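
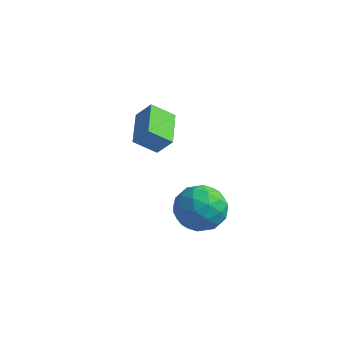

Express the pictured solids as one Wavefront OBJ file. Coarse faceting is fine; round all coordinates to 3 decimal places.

v -3.184 0.474 -2.4
v -4.049 -0.167 -1.585
v -4.056 2.141 -2.015
v -4.921 1.5 -1.2
v -2.479 0.64 -1.52
v -3.344 -0.001 -0.705
v -3.351 2.307 -1.135
v -4.216 1.666 -0.32
v 0.09 -2.649 -1.535
v 1.142 -2.108 -1.201
v 1.118 -4.152 -2.339
v 2.17 -3.611 -2.005
v 1.421 -4.078 -1.149
v 0.785 -3.149 -0.652
v 1.475 -3.111 -2.888
v 0.839 -2.182 -2.391
v 1.999 -2.393 -2.037
v 1.965 -2.991 -0.962
v 0.295 -3.269 -2.578
v 0.261 -3.867 -1.503
v 0.526 -2.247 -1.298
v 1.734 -4.013 -2.242
v 1.293 -4.288 -1.739
v 1.912 -3.97 -1.543
v 0.316 -2.859 -0.975
v 0.935 -2.54 -0.779
v 1.098 -3.698 -0.748
v 1.325 -3.72 -2.761
v 1.944 -3.401 -2.565
v 0.348 -2.29 -1.997
v 0.967 -1.972 -1.801
v 1.162 -2.562 -2.792
v 1.648 -2.096 -1.593
v 2.252 -2.979 -2.065
v 1.843 -2.686 -2.584
v 1.47 -2.14 -2.292
v 1.628 -2.447 -0.961
v 2.232 -3.331 -1.433
v 1.792 -3.605 -0.93
v 1.418 -3.059 -0.638
v 2.131 -2.615 -1.452
v 0.028 -2.929 -2.107
v 0.632 -3.813 -2.579
v 0.842 -3.201 -2.902
v 0.468 -2.655 -2.61
v 0.008 -3.281 -1.475
v 0.612 -4.164 -1.947
v 0.79 -4.12 -1.248
v 0.417 -3.574 -0.956
v 0.129 -3.645 -2.088
f 2 4 1
f 5 2 1
f 1 4 3
f 3 5 1
f 2 8 4
f 6 2 5
f 6 8 2
f 4 8 3
f 7 5 3
f 3 8 7
f 7 6 5
f 8 6 7
f 9 46 25
f 46 20 49
f 25 49 14
f 46 49 25
f 9 25 21
f 25 14 26
f 21 26 10
f 25 26 21
f 9 21 30
f 21 10 31
f 30 31 16
f 21 31 30
f 9 30 42
f 30 16 45
f 42 45 19
f 30 45 42
f 9 42 46
f 42 19 50
f 46 50 20
f 42 50 46
f 10 26 37
f 26 14 40
f 37 40 18
f 26 40 37
f 14 49 27
f 49 20 48
f 27 48 13
f 49 48 27
f 20 50 47
f 50 19 43
f 47 43 11
f 50 43 47
f 19 45 44
f 45 16 32
f 44 32 15
f 45 32 44
f 16 31 36
f 31 10 33
f 36 33 17
f 31 33 36
f 12 38 24
f 38 18 39
f 24 39 13
f 38 39 24
f 12 24 22
f 24 13 23
f 22 23 11
f 24 23 22
f 12 22 29
f 22 11 28
f 29 28 15
f 22 28 29
f 12 29 34
f 29 15 35
f 34 35 17
f 29 35 34
f 12 34 38
f 34 17 41
f 38 41 18
f 34 41 38
f 13 39 27
f 39 18 40
f 27 40 14
f 39 40 27
f 11 23 47
f 23 13 48
f 47 48 20
f 23 48 47
f 15 28 44
f 28 11 43
f 44 43 19
f 28 43 44
f 17 35 36
f 35 15 32
f 36 32 16
f 35 32 36
f 18 41 37
f 41 17 33
f 37 33 10
f 41 33 37



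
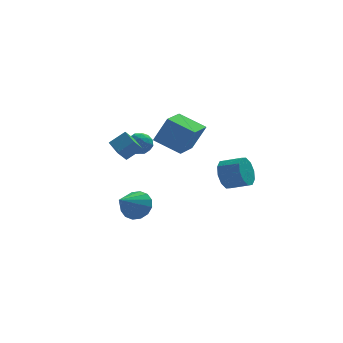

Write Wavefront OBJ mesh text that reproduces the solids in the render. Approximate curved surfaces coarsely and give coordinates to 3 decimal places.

v -2.128 -1.207 -1.812
v -1.264 -1.528 -1.267
v -3.292 -2.433 -0.688
v -1.455 -1.09 -0.988
v -1.827 -0.683 -0.929
v -2.279 -0.417 -1.107
v -2.69 -0.362 -1.474
v -2.951 -0.534 -1.931
v -2.991 -0.886 -2.357
v -2.8 -1.325 -2.636
v -2.429 -1.732 -2.695
v -1.977 -1.998 -2.517
v -1.565 -2.053 -2.15
v -1.305 -1.881 -1.693
v -3.261 -1.764 2.786
v -2.291 -1.679 3.555
v -3.597 -0.487 3.07
v -2.628 -0.403 3.839
v -2.712 -1.457 2.061
v -1.743 -1.373 2.83
v -3.049 -0.181 2.345
v -2.079 -0.096 3.114
v 1.018 2.236 0.651
v 1.859 2.08 2.425
v -0.486 3.262 1.454
v 0.354 3.106 3.228
v 2.006 3.934 0.332
v 2.846 3.778 2.106
v 0.501 4.96 1.135
v 1.342 4.804 2.909
v -1.743 1.453 2.779
v -1.085 1.406 2.24
v -2.175 0.214 2.36
v -1.517 0.167 1.821
v -1.382 0.128 2.661
v -1.115 0.894 2.92
v -2.145 0.726 1.68
v -1.878 1.492 1.939
v -1.334 0.957 1.561
v -0.863 0.588 2.167
v -2.397 1.032 2.433
v -1.926 0.663 3.039
v -1.376 1.539 2.546
v -1.884 0.081 2.054
v -1.805 0.059 2.547
v -1.418 0.031 2.23
v -1.394 1.238 2.946
v -1.007 1.21 2.629
v -1.182 0.459 2.876
v -2.253 0.41 1.971
v -1.866 0.382 1.654
v -1.842 1.589 2.37
v -1.455 1.561 2.053
v -2.078 1.161 1.724
v -1.136 1.247 1.83
v -1.39 0.518 1.584
v -1.758 0.847 1.501
v -1.601 1.297 1.653
v -0.859 1.03 2.186
v -1.113 0.301 1.94
v -1.033 0.279 2.434
v -0.876 0.729 2.586
v -1.005 0.766 1.787
v -2.147 1.319 2.66
v -2.401 0.59 2.414
v -2.384 0.891 2.014
v -2.227 1.341 2.166
v -1.87 1.102 3.016
v -2.124 0.373 2.77
v -1.659 0.323 2.947
v -1.502 0.773 3.099
v -2.255 0.854 2.813
v 2.696 -3.309 1.308
v 3.224 -2.967 0.468
v 4.352 -3.568 0.931
v 3.824 -3.911 1.772
v 3.272 -2.516 0.933
v 4.401 -3.118 1.396
v 3.101 -2.369 1.541
v 4.23 -2.97 2.004
v 2.775 -2.581 2.06
v 3.903 -3.182 2.524
v 2.418 -3.071 2.292
v 3.547 -3.672 2.756
v 2.168 -3.652 2.149
v 3.296 -4.253 2.612
v 2.119 -4.102 1.684
v 3.248 -4.704 2.147
v 2.29 -4.25 1.076
v 3.419 -4.851 1.539
v 2.617 -4.038 0.556
v 3.745 -4.639 1.02
v 2.973 -3.548 0.324
v 4.102 -4.149 0.788
f 2 1 4
f 2 4 3
f 4 1 5
f 4 5 3
f 5 1 6
f 5 6 3
f 6 1 7
f 6 7 3
f 7 1 8
f 7 8 3
f 8 1 9
f 8 9 3
f 9 1 10
f 9 10 3
f 10 1 11
f 10 11 3
f 11 1 12
f 11 12 3
f 12 1 13
f 12 13 3
f 13 1 14
f 13 14 3
f 14 1 2
f 14 2 3
f 16 18 15
f 19 16 15
f 15 18 17
f 17 19 15
f 16 22 18
f 20 16 19
f 20 22 16
f 18 22 17
f 21 19 17
f 17 22 21
f 21 20 19
f 22 20 21
f 24 26 23
f 27 24 23
f 23 26 25
f 25 27 23
f 24 30 26
f 28 24 27
f 28 30 24
f 26 30 25
f 29 27 25
f 25 30 29
f 29 28 27
f 30 28 29
f 31 68 47
f 68 42 71
f 47 71 36
f 68 71 47
f 31 47 43
f 47 36 48
f 43 48 32
f 47 48 43
f 31 43 52
f 43 32 53
f 52 53 38
f 43 53 52
f 31 52 64
f 52 38 67
f 64 67 41
f 52 67 64
f 31 64 68
f 64 41 72
f 68 72 42
f 64 72 68
f 32 48 59
f 48 36 62
f 59 62 40
f 48 62 59
f 36 71 49
f 71 42 70
f 49 70 35
f 71 70 49
f 42 72 69
f 72 41 65
f 69 65 33
f 72 65 69
f 41 67 66
f 67 38 54
f 66 54 37
f 67 54 66
f 38 53 58
f 53 32 55
f 58 55 39
f 53 55 58
f 34 60 46
f 60 40 61
f 46 61 35
f 60 61 46
f 34 46 44
f 46 35 45
f 44 45 33
f 46 45 44
f 34 44 51
f 44 33 50
f 51 50 37
f 44 50 51
f 34 51 56
f 51 37 57
f 56 57 39
f 51 57 56
f 34 56 60
f 56 39 63
f 60 63 40
f 56 63 60
f 35 61 49
f 61 40 62
f 49 62 36
f 61 62 49
f 33 45 69
f 45 35 70
f 69 70 42
f 45 70 69
f 37 50 66
f 50 33 65
f 66 65 41
f 50 65 66
f 39 57 58
f 57 37 54
f 58 54 38
f 57 54 58
f 40 63 59
f 63 39 55
f 59 55 32
f 63 55 59
f 74 73 77
f 74 77 75
f 75 77 78
f 75 78 76
f 77 73 79
f 77 79 78
f 78 79 80
f 78 80 76
f 79 73 81
f 79 81 80
f 80 81 82
f 80 82 76
f 81 73 83
f 81 83 82
f 82 83 84
f 82 84 76
f 83 73 85
f 83 85 84
f 84 85 86
f 84 86 76
f 85 73 87
f 85 87 86
f 86 87 88
f 86 88 76
f 87 73 89
f 87 89 88
f 88 89 90
f 88 90 76
f 89 73 91
f 89 91 90
f 90 91 92
f 90 92 76
f 91 73 93
f 91 93 92
f 92 93 94
f 92 94 76
f 93 73 74
f 93 74 94
f 94 74 75
f 94 75 76



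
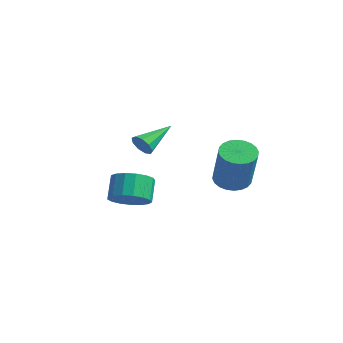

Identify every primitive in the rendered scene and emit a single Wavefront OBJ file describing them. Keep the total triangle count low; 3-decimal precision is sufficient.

v 1.66 -2.041 1.453
v 1.927 -1.797 1.012
v 1.48 -0.519 2.187
v 1.543 -1.81 0.945
v 1.214 -1.932 1.116
v 1.094 -2.104 1.444
v 1.239 -2.247 1.776
v 1.581 -2.294 1.957
v 1.96 -2.223 1.902
v 2.199 -2.066 1.637
v 2.186 -1.898 1.285
v 3.648 -3.904 -0.526
v 4.43 -3.783 -0.164
v 3.933 -3.314 0.749
v 3.152 -3.436 0.386
v 4.364 -3.433 -0.379
v 3.868 -2.964 0.534
v 4.135 -3.191 -0.628
v 3.639 -2.722 0.284
v 3.794 -3.112 -0.854
v 3.298 -2.643 0.059
v 3.42 -3.215 -1.005
v 2.923 -2.746 -0.092
v 3.098 -3.476 -1.046
v 2.601 -3.007 -0.133
v 2.902 -3.835 -0.968
v 2.406 -3.366 -0.055
v 2.877 -4.21 -0.789
v 2.381 -3.741 0.124
v 3.029 -4.515 -0.55
v 2.532 -4.046 0.363
v 3.322 -4.68 -0.305
v 2.826 -4.211 0.608
v 3.691 -4.668 -0.111
v 3.194 -4.199 0.802
v 4.049 -4.48 -0.012
v 3.553 -4.012 0.9
v 4.316 -4.161 -0.031
v 3.82 -3.692 0.881
v 3.401 1.125 -0.486
v 4.095 1.087 -0.884
v 5.132 0.637 0.969
v 4.439 0.675 1.366
v 4.086 1.389 -0.805
v 5.123 0.939 1.047
v 3.973 1.651 -0.678
v 5.01 1.2 1.174
v 3.773 1.833 -0.522
v 4.81 1.382 1.33
v 3.516 1.907 -0.36
v 4.554 1.456 1.492
v 3.242 1.862 -0.218
v 4.28 1.412 1.634
v 2.993 1.705 -0.116
v 4.03 1.254 1.736
v 2.805 1.46 -0.071
v 3.842 1.009 1.781
v 2.708 1.163 -0.089
v 3.745 0.713 1.764
v 2.717 0.861 -0.167
v 3.754 0.411 1.685
v 2.83 0.6 -0.294
v 3.867 0.149 1.558
v 3.03 0.418 -0.45
v 4.067 -0.033 1.402
v 3.286 0.344 -0.612
v 4.324 -0.107 1.24
v 3.56 0.388 -0.754
v 4.598 -0.062 1.098
v 3.81 0.546 -0.856
v 4.847 0.095 0.996
v 3.998 0.791 -0.901
v 5.035 0.34 0.951
f 2 1 4
f 2 4 3
f 4 1 5
f 4 5 3
f 5 1 6
f 5 6 3
f 6 1 7
f 6 7 3
f 7 1 8
f 7 8 3
f 8 1 9
f 8 9 3
f 9 1 10
f 9 10 3
f 10 1 11
f 10 11 3
f 11 1 2
f 11 2 3
f 13 12 16
f 13 16 14
f 14 16 17
f 14 17 15
f 16 12 18
f 16 18 17
f 17 18 19
f 17 19 15
f 18 12 20
f 18 20 19
f 19 20 21
f 19 21 15
f 20 12 22
f 20 22 21
f 21 22 23
f 21 23 15
f 22 12 24
f 22 24 23
f 23 24 25
f 23 25 15
f 24 12 26
f 24 26 25
f 25 26 27
f 25 27 15
f 26 12 28
f 26 28 27
f 27 28 29
f 27 29 15
f 28 12 30
f 28 30 29
f 29 30 31
f 29 31 15
f 30 12 32
f 30 32 31
f 31 32 33
f 31 33 15
f 32 12 34
f 32 34 33
f 33 34 35
f 33 35 15
f 34 12 36
f 34 36 35
f 35 36 37
f 35 37 15
f 36 12 38
f 36 38 37
f 37 38 39
f 37 39 15
f 38 12 13
f 38 13 39
f 39 13 14
f 39 14 15
f 41 40 44
f 41 44 42
f 42 44 45
f 42 45 43
f 44 40 46
f 44 46 45
f 45 46 47
f 45 47 43
f 46 40 48
f 46 48 47
f 47 48 49
f 47 49 43
f 48 40 50
f 48 50 49
f 49 50 51
f 49 51 43
f 50 40 52
f 50 52 51
f 51 52 53
f 51 53 43
f 52 40 54
f 52 54 53
f 53 54 55
f 53 55 43
f 54 40 56
f 54 56 55
f 55 56 57
f 55 57 43
f 56 40 58
f 56 58 57
f 57 58 59
f 57 59 43
f 58 40 60
f 58 60 59
f 59 60 61
f 59 61 43
f 60 40 62
f 60 62 61
f 61 62 63
f 61 63 43
f 62 40 64
f 62 64 63
f 63 64 65
f 63 65 43
f 64 40 66
f 64 66 65
f 65 66 67
f 65 67 43
f 66 40 68
f 66 68 67
f 67 68 69
f 67 69 43
f 68 40 70
f 68 70 69
f 69 70 71
f 69 71 43
f 70 40 72
f 70 72 71
f 71 72 73
f 71 73 43
f 72 40 41
f 72 41 73
f 73 41 42
f 73 42 43



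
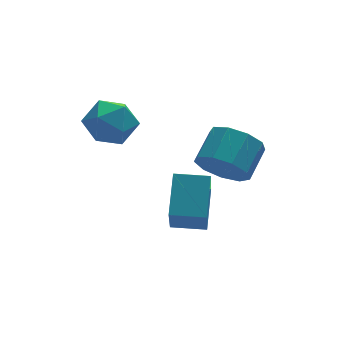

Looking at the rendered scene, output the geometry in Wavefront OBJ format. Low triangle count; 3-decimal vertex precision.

v 0.978 -1.418 -3.223
v 1.576 -0.147 -2.198
v 1.432 -0.22 -4.975
v 2.031 1.052 -3.949
v 2.149 -1.932 -3.271
v 2.748 -0.66 -2.245
v 2.604 -0.733 -5.022
v 3.202 0.538 -3.997
v 3.009 -1.01 -1.671
v 3.816 -1.543 -2.027
v 4.697 -0.664 -1.344
v 3.891 -0.13 -0.989
v 3.651 -1.027 -2.477
v 4.532 -0.148 -1.794
v 3.185 -0.503 -2.551
v 4.067 0.376 -1.868
v 2.637 -0.216 -2.213
v 3.519 0.663 -1.53
v 2.264 -0.301 -1.622
v 3.145 0.579 -0.939
v 2.239 -0.717 -1.054
v 3.12 0.162 -0.371
v 2.574 -1.27 -0.775
v 3.456 -0.391 -0.092
v 3.113 -1.701 -0.915
v 3.995 -0.822 -0.233
v 3.604 -1.809 -1.41
v 4.485 -0.93 -0.727
v -0.233 2.537 -0.501
v 0.49 1.989 -1.032
v -0.67 1.131 0.352
v 0.053 0.583 -0.179
v 0.352 1.308 0.521
v 0.623 2.177 -0.006
v -0.803 0.943 -0.674
v -0.532 1.812 -1.201
v 0.138 1.004 -1.139
v 0.852 1.23 -0.401
v -1.032 1.89 -0.279
v -0.318 2.116 0.459
f 2 4 1
f 5 2 1
f 1 4 3
f 3 5 1
f 2 8 4
f 6 2 5
f 6 8 2
f 4 8 3
f 7 5 3
f 3 8 7
f 7 6 5
f 8 6 7
f 10 9 13
f 10 13 11
f 11 13 14
f 11 14 12
f 13 9 15
f 13 15 14
f 14 15 16
f 14 16 12
f 15 9 17
f 15 17 16
f 16 17 18
f 16 18 12
f 17 9 19
f 17 19 18
f 18 19 20
f 18 20 12
f 19 9 21
f 19 21 20
f 20 21 22
f 20 22 12
f 21 9 23
f 21 23 22
f 22 23 24
f 22 24 12
f 23 9 25
f 23 25 24
f 24 25 26
f 24 26 12
f 25 9 27
f 25 27 26
f 26 27 28
f 26 28 12
f 27 9 10
f 27 10 28
f 28 10 11
f 28 11 12
f 29 40 34
f 29 34 30
f 29 30 36
f 29 36 39
f 29 39 40
f 30 34 38
f 34 40 33
f 40 39 31
f 39 36 35
f 36 30 37
f 32 38 33
f 32 33 31
f 32 31 35
f 32 35 37
f 32 37 38
f 33 38 34
f 31 33 40
f 35 31 39
f 37 35 36
f 38 37 30



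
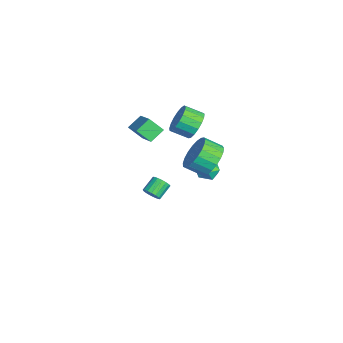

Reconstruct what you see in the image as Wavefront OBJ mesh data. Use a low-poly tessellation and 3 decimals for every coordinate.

v -3.005 -2.378 -3.986
v -2.773 -2.589 -3.51
v -3.423 -2.013 -2.938
v -3.655 -1.802 -3.414
v -2.623 -2.368 -3.563
v -3.273 -1.791 -2.991
v -2.561 -2.148 -3.713
v -3.21 -1.572 -3.141
v -2.6 -1.982 -3.926
v -3.25 -1.405 -3.353
v -2.732 -1.906 -4.152
v -3.382 -1.33 -3.58
v -2.927 -1.939 -4.34
v -3.576 -1.362 -3.768
v -3.14 -2.072 -4.448
v -3.789 -1.495 -3.875
v -3.322 -2.275 -4.449
v -3.971 -1.699 -3.877
v -3.431 -2.502 -4.344
v -4.08 -1.926 -3.772
v -3.443 -2.701 -4.158
v -4.092 -2.124 -3.586
v -3.355 -2.825 -3.932
v -4.004 -2.249 -3.36
v -3.186 -2.848 -3.718
v -3.836 -2.271 -3.146
v -2.976 -2.763 -3.566
v -3.626 -2.186 -2.994
v -4.621 0.767 -2.988
v -4.092 1.317 -3.138
v -3.788 0.163 -2.262
v -3.259 0.713 -2.412
v -3.882 0.88 -1.976
v -4.396 1.253 -2.424
v -3.484 0.227 -2.976
v -3.998 0.6 -3.424
v -3.389 0.983 -3.13
v -3.635 1.387 -2.512
v -4.245 0.093 -2.888
v -4.491 0.497 -2.27
v -1.494 -0.014 2.787
v -0.901 0.246 3.426
v -1.033 -0.746 3.952
v -1.626 -1.006 3.313
v -1.285 0.379 3.581
v -1.418 -0.612 4.107
v -1.718 0.422 3.553
v -1.85 -0.569 4.079
v -2.099 0.365 3.35
v -2.232 -0.626 3.876
v -2.342 0.222 3.018
v -2.474 -0.77 3.544
v -2.39 0.024 2.633
v -2.522 -0.968 3.159
v -2.233 -0.183 2.284
v -2.365 -1.174 2.809
v -1.907 -0.351 2.049
v -2.039 -1.342 2.575
v -1.486 -0.442 1.984
v -1.618 -1.433 2.51
v -1.067 -0.435 2.102
v -1.199 -1.426 2.628
v -0.745 -0.331 2.378
v -0.878 -1.323 2.904
v -0.596 -0.155 2.747
v -0.728 -1.147 3.273
v -0.652 0.053 3.126
v -0.784 -0.939 3.651
v 2.487 0.631 2.952
v 3.541 0.549 3.022
v 3.428 -0.393 3.618
v 2.373 -0.311 3.548
v 3.444 0.787 3.38
v 3.331 -0.155 3.976
v 3.181 0.998 3.664
v 3.068 0.056 4.26
v 2.798 1.145 3.825
v 2.685 0.203 4.421
v 2.361 1.204 3.835
v 2.248 0.262 4.431
v 1.946 1.164 3.693
v 1.833 0.222 4.288
v 1.625 1.031 3.422
v 1.512 0.089 4.017
v 1.452 0.83 3.07
v 1.339 -0.112 3.665
v 1.458 0.594 2.698
v 1.345 -0.348 3.293
v 1.642 0.364 2.37
v 1.529 -0.578 2.965
v 1.972 0.181 2.142
v 1.859 -0.761 2.738
v 2.391 0.075 2.055
v 2.278 -0.867 2.65
v 2.827 0.066 2.123
v 2.714 -0.876 2.718
v 3.203 0.154 2.334
v 3.09 -0.788 2.929
v 3.456 0.325 2.652
v 3.343 -0.617 3.247
v -4.439 -2.822 -0.324
v -4.664 -3.598 0.422
v -4.941 -2.12 0.255
v -5.166 -2.896 1.001
v -2.694 -2.384 0.659
v -2.919 -3.16 1.405
v -3.196 -1.682 1.238
v -3.421 -2.458 1.984
f 2 1 5
f 2 5 3
f 3 5 6
f 3 6 4
f 5 1 7
f 5 7 6
f 6 7 8
f 6 8 4
f 7 1 9
f 7 9 8
f 8 9 10
f 8 10 4
f 9 1 11
f 9 11 10
f 10 11 12
f 10 12 4
f 11 1 13
f 11 13 12
f 12 13 14
f 12 14 4
f 13 1 15
f 13 15 14
f 14 15 16
f 14 16 4
f 15 1 17
f 15 17 16
f 16 17 18
f 16 18 4
f 17 1 19
f 17 19 18
f 18 19 20
f 18 20 4
f 19 1 21
f 19 21 20
f 20 21 22
f 20 22 4
f 21 1 23
f 21 23 22
f 22 23 24
f 22 24 4
f 23 1 25
f 23 25 24
f 24 25 26
f 24 26 4
f 25 1 27
f 25 27 26
f 26 27 28
f 26 28 4
f 27 1 2
f 27 2 28
f 28 2 3
f 28 3 4
f 29 40 34
f 29 34 30
f 29 30 36
f 29 36 39
f 29 39 40
f 30 34 38
f 34 40 33
f 40 39 31
f 39 36 35
f 36 30 37
f 32 38 33
f 32 33 31
f 32 31 35
f 32 35 37
f 32 37 38
f 33 38 34
f 31 33 40
f 35 31 39
f 37 35 36
f 38 37 30
f 42 41 45
f 42 45 43
f 43 45 46
f 43 46 44
f 45 41 47
f 45 47 46
f 46 47 48
f 46 48 44
f 47 41 49
f 47 49 48
f 48 49 50
f 48 50 44
f 49 41 51
f 49 51 50
f 50 51 52
f 50 52 44
f 51 41 53
f 51 53 52
f 52 53 54
f 52 54 44
f 53 41 55
f 53 55 54
f 54 55 56
f 54 56 44
f 55 41 57
f 55 57 56
f 56 57 58
f 56 58 44
f 57 41 59
f 57 59 58
f 58 59 60
f 58 60 44
f 59 41 61
f 59 61 60
f 60 61 62
f 60 62 44
f 61 41 63
f 61 63 62
f 62 63 64
f 62 64 44
f 63 41 65
f 63 65 64
f 64 65 66
f 64 66 44
f 65 41 67
f 65 67 66
f 66 67 68
f 66 68 44
f 67 41 42
f 67 42 68
f 68 42 43
f 68 43 44
f 70 69 73
f 70 73 71
f 71 73 74
f 71 74 72
f 73 69 75
f 73 75 74
f 74 75 76
f 74 76 72
f 75 69 77
f 75 77 76
f 76 77 78
f 76 78 72
f 77 69 79
f 77 79 78
f 78 79 80
f 78 80 72
f 79 69 81
f 79 81 80
f 80 81 82
f 80 82 72
f 81 69 83
f 81 83 82
f 82 83 84
f 82 84 72
f 83 69 85
f 83 85 84
f 84 85 86
f 84 86 72
f 85 69 87
f 85 87 86
f 86 87 88
f 86 88 72
f 87 69 89
f 87 89 88
f 88 89 90
f 88 90 72
f 89 69 91
f 89 91 90
f 90 91 92
f 90 92 72
f 91 69 93
f 91 93 92
f 92 93 94
f 92 94 72
f 93 69 95
f 93 95 94
f 94 95 96
f 94 96 72
f 95 69 97
f 95 97 96
f 96 97 98
f 96 98 72
f 97 69 99
f 97 99 98
f 98 99 100
f 98 100 72
f 99 69 70
f 99 70 100
f 100 70 71
f 100 71 72
f 102 104 101
f 105 102 101
f 101 104 103
f 103 105 101
f 102 108 104
f 106 102 105
f 106 108 102
f 104 108 103
f 107 105 103
f 103 108 107
f 107 106 105
f 108 106 107



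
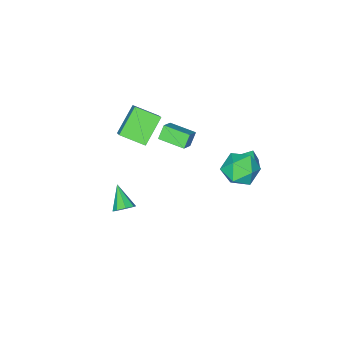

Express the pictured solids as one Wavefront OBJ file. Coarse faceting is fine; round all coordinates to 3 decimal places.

v -2.267 2.7 0.794
v -2.105 2.43 1.54
v -3.126 3.383 1.228
v -2.964 3.113 1.975
v -1.696 3.347 0.905
v -1.534 3.077 1.652
v -2.555 4.03 1.34
v -2.393 3.76 2.086
v 3.333 -0.648 -1.611
v 3.901 -0.626 -1.258
v 2.767 -1.792 -0.629
v 3.547 -0.299 -1.081
v 3.068 -0.177 -1.216
v 2.743 -0.331 -1.582
v 2.764 -0.671 -1.965
v 3.118 -0.998 -2.141
v 3.598 -1.12 -2.007
v 3.922 -0.966 -1.641
v -0.309 -2.874 0.082
v -1.853 -3.18 1.395
v 0.242 -2.101 0.91
v -1.301 -2.407 2.224
v 0.501 -4.153 0.736
v -1.042 -4.459 2.05
v 1.053 -3.38 1.565
v -0.491 -3.686 2.878
v -2.177 3.446 2.284
v -1.736 4.034 3.204
v -0.544 3.706 1.336
v -0.103 4.294 2.256
v -0.297 3.135 2.336
v -1.307 2.975 2.922
v -0.973 4.765 1.618
v -1.983 4.605 2.204
v -0.993 4.85 2.793
v -0.575 3.842 3.237
v -1.705 3.898 1.303
v -1.287 2.89 1.747
v -3.143 -3.552 -0.556
v -2.268 -3.188 0.131
v -3.67 -1.986 -0.715
v -2.795 -1.622 -0.028
v -2.565 -3.438 -1.352
v -1.69 -3.074 -0.665
v -3.092 -1.872 -1.511
v -2.217 -1.508 -0.824
f 2 4 1
f 5 2 1
f 1 4 3
f 3 5 1
f 2 8 4
f 6 2 5
f 6 8 2
f 4 8 3
f 7 5 3
f 3 8 7
f 7 6 5
f 8 6 7
f 10 9 12
f 10 12 11
f 12 9 13
f 12 13 11
f 13 9 14
f 13 14 11
f 14 9 15
f 14 15 11
f 15 9 16
f 15 16 11
f 16 9 17
f 16 17 11
f 17 9 18
f 17 18 11
f 18 9 10
f 18 10 11
f 20 22 19
f 23 20 19
f 19 22 21
f 21 23 19
f 20 26 22
f 24 20 23
f 24 26 20
f 22 26 21
f 25 23 21
f 21 26 25
f 25 24 23
f 26 24 25
f 27 38 32
f 27 32 28
f 27 28 34
f 27 34 37
f 27 37 38
f 28 32 36
f 32 38 31
f 38 37 29
f 37 34 33
f 34 28 35
f 30 36 31
f 30 31 29
f 30 29 33
f 30 33 35
f 30 35 36
f 31 36 32
f 29 31 38
f 33 29 37
f 35 33 34
f 36 35 28
f 40 42 39
f 43 40 39
f 39 42 41
f 41 43 39
f 40 46 42
f 44 40 43
f 44 46 40
f 42 46 41
f 45 43 41
f 41 46 45
f 45 44 43
f 46 44 45



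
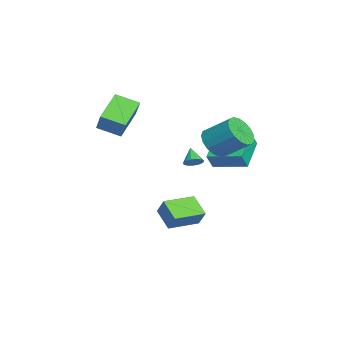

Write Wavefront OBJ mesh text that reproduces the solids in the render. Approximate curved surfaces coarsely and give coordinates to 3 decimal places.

v -3.045 2.714 1.194
v -2.609 2.359 2.14
v -2.237 4.622 1.54
v -1.802 4.267 2.485
v -1.218 2.133 0.135
v -0.783 1.778 1.08
v -0.411 4.041 0.48
v 0.025 3.686 1.426
v -1.181 -0.339 -4.674
v -2.305 -0.978 -3.801
v -2.199 1.382 -4.726
v -3.323 0.743 -3.853
v -0.597 0.037 -3.647
v -1.721 -0.602 -2.774
v -1.615 1.758 -3.699
v -2.739 1.119 -2.826
v 0.525 2.174 2.622
v 1.279 2.429 1.907
v 1.89 3.861 3.064
v 1.135 3.606 3.778
v 0.877 2.713 1.767
v 1.488 4.146 2.924
v 0.394 2.874 1.823
v 1.005 4.307 2.98
v -0.059 2.874 2.062
v 0.552 4.307 3.219
v -0.378 2.714 2.429
v 0.232 4.147 3.586
v -0.491 2.43 2.84
v 0.12 3.863 3.997
v -0.371 2.087 3.201
v 0.24 3.52 4.358
v -0.045 1.764 3.429
v 0.565 3.197 4.586
v 0.411 1.535 3.473
v 1.021 2.968 4.629
v 0.893 1.452 3.321
v 1.503 2.885 4.478
v 1.29 1.534 3.009
v 1.901 2.967 4.166
v 1.513 1.763 2.608
v 2.123 3.196 3.765
v 1.509 2.086 2.211
v 2.119 3.519 3.368
v -5.389 -3.636 3.328
v -4.338 -3.35 4.58
v -5.103 -2.222 2.764
v -4.051 -1.935 4.015
v -3.789 -4.425 2.165
v -2.737 -4.138 3.416
v -3.502 -3.01 1.6
v -2.451 -2.724 2.852
v -1.993 1.078 0.163
v -1.603 1.256 0.583
v -2.787 0.902 0.977
v -1.768 1.534 0.482
v -2.004 1.666 0.279
v -2.237 1.612 0.04
v -2.392 1.388 -0.16
v -2.421 1.065 -0.257
v -2.314 0.747 -0.221
v -2.104 0.533 -0.063
v -1.86 0.492 0.167
v -1.658 0.638 0.396
v -1.562 0.922 0.551
f 2 4 1
f 5 2 1
f 1 4 3
f 3 5 1
f 2 8 4
f 6 2 5
f 6 8 2
f 4 8 3
f 7 5 3
f 3 8 7
f 7 6 5
f 8 6 7
f 10 12 9
f 13 10 9
f 9 12 11
f 11 13 9
f 10 16 12
f 14 10 13
f 14 16 10
f 12 16 11
f 15 13 11
f 11 16 15
f 15 14 13
f 16 14 15
f 18 17 21
f 18 21 19
f 19 21 22
f 19 22 20
f 21 17 23
f 21 23 22
f 22 23 24
f 22 24 20
f 23 17 25
f 23 25 24
f 24 25 26
f 24 26 20
f 25 17 27
f 25 27 26
f 26 27 28
f 26 28 20
f 27 17 29
f 27 29 28
f 28 29 30
f 28 30 20
f 29 17 31
f 29 31 30
f 30 31 32
f 30 32 20
f 31 17 33
f 31 33 32
f 32 33 34
f 32 34 20
f 33 17 35
f 33 35 34
f 34 35 36
f 34 36 20
f 35 17 37
f 35 37 36
f 36 37 38
f 36 38 20
f 37 17 39
f 37 39 38
f 38 39 40
f 38 40 20
f 39 17 41
f 39 41 40
f 40 41 42
f 40 42 20
f 41 17 43
f 41 43 42
f 42 43 44
f 42 44 20
f 43 17 18
f 43 18 44
f 44 18 19
f 44 19 20
f 46 48 45
f 49 46 45
f 45 48 47
f 47 49 45
f 46 52 48
f 50 46 49
f 50 52 46
f 48 52 47
f 51 49 47
f 47 52 51
f 51 50 49
f 52 50 51
f 54 53 56
f 54 56 55
f 56 53 57
f 56 57 55
f 57 53 58
f 57 58 55
f 58 53 59
f 58 59 55
f 59 53 60
f 59 60 55
f 60 53 61
f 60 61 55
f 61 53 62
f 61 62 55
f 62 53 63
f 62 63 55
f 63 53 64
f 63 64 55
f 64 53 65
f 64 65 55
f 65 53 54
f 65 54 55



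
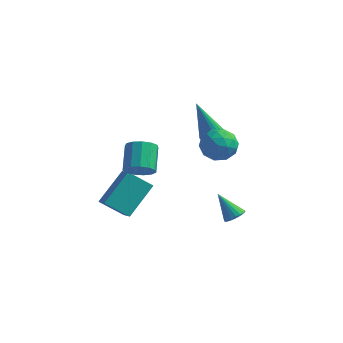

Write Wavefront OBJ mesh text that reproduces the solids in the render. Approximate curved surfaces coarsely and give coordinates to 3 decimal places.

v 0.056 0.02 2.371
v 0.739 -0.422 2.158
v -0.159 -0.818 3.422
v 0.524 -1.26 3.209
v 0.606 -0.479 3.511
v 0.738 0.039 2.862
v -0.158 -1.279 2.718
v -0.026 -0.761 2.069
v 0.607 -1.224 2.372
v 1.079 -0.73 2.863
v -0.499 -0.51 2.717
v -0.027 -0.016 3.208
v 0.416 -0.127 2.172
v 0.164 -1.113 3.408
v 0.212 -0.654 3.585
v 0.613 -0.913 3.46
v 0.416 0.143 2.586
v 0.817 -0.116 2.461
v 0.739 -0.15 3.256
v -0.237 -1.124 3.119
v 0.164 -1.383 2.994
v -0.033 -0.327 2.12
v 0.368 -0.586 1.995
v -0.159 -1.09 2.324
v 0.74 -0.859 2.173
v 0.614 -1.351 2.791
v 0.213 -1.362 2.502
v 0.291 -1.058 2.121
v 1.018 -0.568 2.461
v 0.892 -1.061 3.079
v 0.939 -0.602 3.257
v 1.017 -0.298 2.875
v 0.94 -1.04 2.587
v -0.312 -0.179 2.501
v -0.438 -0.672 3.119
v -0.437 -0.942 2.705
v -0.359 -0.638 2.323
v -0.034 0.111 2.789
v -0.16 -0.381 3.407
v 0.289 -0.182 3.459
v 0.367 0.122 3.078
v -0.36 -0.2 2.993
v -3.141 -0.906 0.368
v -2.612 -1.055 0.802
v -3.01 -0.062 1.626
v -3.539 0.086 1.192
v -2.475 -0.788 0.547
v -2.873 0.205 1.371
v -2.549 -0.558 0.235
v -2.946 0.434 1.059
v -2.811 -0.439 -0.035
v -3.208 0.553 0.789
v -3.177 -0.468 -0.177
v -3.575 0.524 0.647
v -3.533 -0.637 -0.146
v -3.931 0.356 0.678
v -3.764 -0.891 0.049
v -4.162 0.102 0.873
v -3.797 -1.15 0.344
v -4.195 -0.157 1.168
v -3.622 -1.331 0.647
v -4.02 -0.339 1.472
v -3.294 -1.378 0.862
v -3.692 -0.385 1.686
v -2.918 -1.275 0.92
v -3.316 -0.282 1.744
v -4.861 -1.321 -1.811
v -4.46 0.058 -0.63
v -3.901 -0.92 -2.606
v -3.5 0.46 -1.425
v -4.3 -1.84 -1.395
v -3.899 -0.46 -0.214
v -3.34 -1.438 -2.19
v -2.939 -0.059 -1.009
v 0.277 1.12 -2.682
v 0.646 1.373 -2.417
v -0.557 1.2 -1.598
v 0.529 1.545 -2.519
v 0.362 1.632 -2.654
v 0.179 1.618 -2.794
v 0.015 1.506 -2.912
v -0.098 1.317 -2.985
v -0.136 1.089 -2.997
v -0.092 0.867 -2.947
v 0.025 0.696 -2.845
v 0.191 0.608 -2.71
v 0.375 0.622 -2.57
v 0.539 0.734 -2.452
v 0.651 0.923 -2.38
v 0.689 1.151 -2.367
v -0.839 1.207 2.007
v -0.327 1.016 2.13
v -1.421 0.873 3.913
v -0.309 1.259 2.178
v -0.395 1.493 2.193
v -0.57 1.669 2.17
v -0.797 1.754 2.116
v -1.034 1.731 2.04
v -1.231 1.604 1.957
v -1.351 1.398 1.884
v -1.37 1.154 1.836
v -1.284 0.92 1.822
v -1.109 0.744 1.844
v -0.881 0.659 1.899
v -0.645 0.682 1.975
v -0.448 0.81 2.057
f 1 38 17
f 38 12 41
f 17 41 6
f 38 41 17
f 1 17 13
f 17 6 18
f 13 18 2
f 17 18 13
f 1 13 22
f 13 2 23
f 22 23 8
f 13 23 22
f 1 22 34
f 22 8 37
f 34 37 11
f 22 37 34
f 1 34 38
f 34 11 42
f 38 42 12
f 34 42 38
f 2 18 29
f 18 6 32
f 29 32 10
f 18 32 29
f 6 41 19
f 41 12 40
f 19 40 5
f 41 40 19
f 12 42 39
f 42 11 35
f 39 35 3
f 42 35 39
f 11 37 36
f 37 8 24
f 36 24 7
f 37 24 36
f 8 23 28
f 23 2 25
f 28 25 9
f 23 25 28
f 4 30 16
f 30 10 31
f 16 31 5
f 30 31 16
f 4 16 14
f 16 5 15
f 14 15 3
f 16 15 14
f 4 14 21
f 14 3 20
f 21 20 7
f 14 20 21
f 4 21 26
f 21 7 27
f 26 27 9
f 21 27 26
f 4 26 30
f 26 9 33
f 30 33 10
f 26 33 30
f 5 31 19
f 31 10 32
f 19 32 6
f 31 32 19
f 3 15 39
f 15 5 40
f 39 40 12
f 15 40 39
f 7 20 36
f 20 3 35
f 36 35 11
f 20 35 36
f 9 27 28
f 27 7 24
f 28 24 8
f 27 24 28
f 10 33 29
f 33 9 25
f 29 25 2
f 33 25 29
f 44 43 47
f 44 47 45
f 45 47 48
f 45 48 46
f 47 43 49
f 47 49 48
f 48 49 50
f 48 50 46
f 49 43 51
f 49 51 50
f 50 51 52
f 50 52 46
f 51 43 53
f 51 53 52
f 52 53 54
f 52 54 46
f 53 43 55
f 53 55 54
f 54 55 56
f 54 56 46
f 55 43 57
f 55 57 56
f 56 57 58
f 56 58 46
f 57 43 59
f 57 59 58
f 58 59 60
f 58 60 46
f 59 43 61
f 59 61 60
f 60 61 62
f 60 62 46
f 61 43 63
f 61 63 62
f 62 63 64
f 62 64 46
f 63 43 65
f 63 65 64
f 64 65 66
f 64 66 46
f 65 43 44
f 65 44 66
f 66 44 45
f 66 45 46
f 68 70 67
f 71 68 67
f 67 70 69
f 69 71 67
f 68 74 70
f 72 68 71
f 72 74 68
f 70 74 69
f 73 71 69
f 69 74 73
f 73 72 71
f 74 72 73
f 76 75 78
f 76 78 77
f 78 75 79
f 78 79 77
f 79 75 80
f 79 80 77
f 80 75 81
f 80 81 77
f 81 75 82
f 81 82 77
f 82 75 83
f 82 83 77
f 83 75 84
f 83 84 77
f 84 75 85
f 84 85 77
f 85 75 86
f 85 86 77
f 86 75 87
f 86 87 77
f 87 75 88
f 87 88 77
f 88 75 89
f 88 89 77
f 89 75 90
f 89 90 77
f 90 75 76
f 90 76 77
f 92 91 94
f 92 94 93
f 94 91 95
f 94 95 93
f 95 91 96
f 95 96 93
f 96 91 97
f 96 97 93
f 97 91 98
f 97 98 93
f 98 91 99
f 98 99 93
f 99 91 100
f 99 100 93
f 100 91 101
f 100 101 93
f 101 91 102
f 101 102 93
f 102 91 103
f 102 103 93
f 103 91 104
f 103 104 93
f 104 91 105
f 104 105 93
f 105 91 106
f 105 106 93
f 106 91 92
f 106 92 93



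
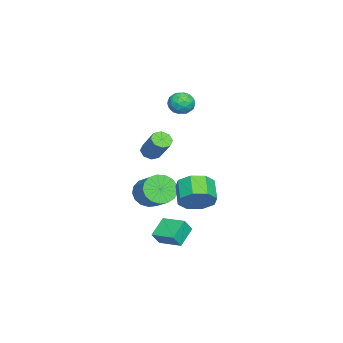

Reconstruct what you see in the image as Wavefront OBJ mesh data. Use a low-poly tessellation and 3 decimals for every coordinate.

v -0.904 -1.748 -2.245
v -0.194 -2.007 -2.82
v 0.854 -1.112 -1.931
v 0.144 -0.852 -1.355
v -0.356 -1.627 -3.011
v 0.692 -0.732 -2.122
v -0.644 -1.275 -3.027
v 0.404 -0.38 -2.138
v -0.991 -1.032 -2.863
v 0.057 -0.136 -1.974
v -1.318 -0.952 -2.557
v -0.27 -0.057 -1.668
v -1.55 -1.055 -2.18
v -0.503 -0.159 -1.291
v -1.635 -1.316 -1.818
v -0.587 -0.421 -0.929
v -1.552 -1.676 -1.553
v -0.504 -0.781 -0.664
v -1.32 -2.053 -1.447
v -0.272 -1.158 -0.558
v -0.993 -2.359 -1.523
v 0.055 -1.464 -0.634
v -0.646 -2.526 -1.765
v 0.402 -1.631 -0.876
v -0.358 -2.514 -2.116
v 0.69 -1.619 -1.227
v -0.195 -2.327 -2.497
v 0.853 -1.432 -1.608
v 2.706 1.794 -0.609
v 3.258 1.074 -0.212
v 2.227 0.667 0.485
v 1.674 1.386 0.089
v 3.28 1.714 0.194
v 2.249 1.306 0.891
v 2.965 2.4 0.13
v 1.934 1.992 0.827
v 2.499 2.731 -0.367
v 1.467 2.324 0.33
v 2.153 2.513 -1.005
v 1.122 2.106 -0.308
v 2.131 1.874 -1.411
v 1.1 1.466 -0.714
v 2.446 1.188 -1.347
v 1.415 0.78 -0.65
v 2.913 0.856 -0.85
v 1.881 0.449 -0.153
v -3.371 -0.332 4.009
v -3.124 0.049 3.377
v -3.176 -1.429 3.423
v -2.929 -1.048 2.791
v -2.501 -1.043 3.441
v -2.621 -0.365 3.803
v -3.679 -1.015 2.997
v -3.799 -0.337 3.359
v -3.314 -0.373 2.752
v -2.586 -0.39 3.026
v -3.714 -0.99 3.774
v -2.986 -1.007 4.048
v -3.264 -0.045 3.744
v -3.036 -1.335 3.056
v -2.784 -1.332 3.438
v -2.639 -1.108 3.066
v -2.969 -0.289 3.995
v -2.824 -0.065 3.624
v -2.458 -0.707 3.661
v -3.476 -1.315 3.176
v -3.331 -1.091 2.805
v -3.661 -0.272 3.734
v -3.516 -0.048 3.362
v -3.842 -0.673 3.139
v -3.231 -0.069 3.006
v -3.116 -0.714 2.661
v -3.557 -0.695 2.782
v -3.628 -0.296 2.995
v -2.803 -0.079 3.167
v -2.688 -0.724 2.823
v -2.437 -0.721 3.205
v -2.508 -0.323 3.417
v -2.915 -0.327 2.799
v -3.612 -0.656 3.977
v -3.497 -1.301 3.633
v -3.792 -1.057 3.383
v -3.863 -0.659 3.595
v -3.184 -0.666 4.139
v -3.069 -1.311 3.794
v -2.672 -1.084 3.805
v -2.743 -0.685 4.018
v -3.385 -1.053 4.001
v -2.548 -2.163 -0.04
v -2.022 -2.405 -0.198
v -1.246 -1.579 1.122
v -1.772 -1.337 1.28
v -2.099 -2.002 -0.404
v -1.323 -1.176 0.916
v -2.439 -1.694 -0.398
v -1.663 -0.867 0.922
v -2.843 -1.66 -0.181
v -2.067 -0.834 1.139
v -3.074 -1.921 0.118
v -2.298 -1.095 1.438
v -2.997 -2.324 0.324
v -2.221 -1.498 1.644
v -2.657 -2.633 0.318
v -1.881 -1.806 1.638
v -2.253 -2.666 0.101
v -1.477 -1.84 1.421
v 3.715 0.138 -3.232
v 2.672 0.409 -2.561
v 4.184 1.384 -3.006
v 3.141 1.655 -2.335
v 4.099 -0.135 -2.525
v 3.056 0.136 -1.854
v 4.568 1.111 -2.299
v 3.525 1.382 -1.628
f 2 1 5
f 2 5 3
f 3 5 6
f 3 6 4
f 5 1 7
f 5 7 6
f 6 7 8
f 6 8 4
f 7 1 9
f 7 9 8
f 8 9 10
f 8 10 4
f 9 1 11
f 9 11 10
f 10 11 12
f 10 12 4
f 11 1 13
f 11 13 12
f 12 13 14
f 12 14 4
f 13 1 15
f 13 15 14
f 14 15 16
f 14 16 4
f 15 1 17
f 15 17 16
f 16 17 18
f 16 18 4
f 17 1 19
f 17 19 18
f 18 19 20
f 18 20 4
f 19 1 21
f 19 21 20
f 20 21 22
f 20 22 4
f 21 1 23
f 21 23 22
f 22 23 24
f 22 24 4
f 23 1 25
f 23 25 24
f 24 25 26
f 24 26 4
f 25 1 27
f 25 27 26
f 26 27 28
f 26 28 4
f 27 1 2
f 27 2 28
f 28 2 3
f 28 3 4
f 30 29 33
f 30 33 31
f 31 33 34
f 31 34 32
f 33 29 35
f 33 35 34
f 34 35 36
f 34 36 32
f 35 29 37
f 35 37 36
f 36 37 38
f 36 38 32
f 37 29 39
f 37 39 38
f 38 39 40
f 38 40 32
f 39 29 41
f 39 41 40
f 40 41 42
f 40 42 32
f 41 29 43
f 41 43 42
f 42 43 44
f 42 44 32
f 43 29 45
f 43 45 44
f 44 45 46
f 44 46 32
f 45 29 30
f 45 30 46
f 46 30 31
f 46 31 32
f 47 84 63
f 84 58 87
f 63 87 52
f 84 87 63
f 47 63 59
f 63 52 64
f 59 64 48
f 63 64 59
f 47 59 68
f 59 48 69
f 68 69 54
f 59 69 68
f 47 68 80
f 68 54 83
f 80 83 57
f 68 83 80
f 47 80 84
f 80 57 88
f 84 88 58
f 80 88 84
f 48 64 75
f 64 52 78
f 75 78 56
f 64 78 75
f 52 87 65
f 87 58 86
f 65 86 51
f 87 86 65
f 58 88 85
f 88 57 81
f 85 81 49
f 88 81 85
f 57 83 82
f 83 54 70
f 82 70 53
f 83 70 82
f 54 69 74
f 69 48 71
f 74 71 55
f 69 71 74
f 50 76 62
f 76 56 77
f 62 77 51
f 76 77 62
f 50 62 60
f 62 51 61
f 60 61 49
f 62 61 60
f 50 60 67
f 60 49 66
f 67 66 53
f 60 66 67
f 50 67 72
f 67 53 73
f 72 73 55
f 67 73 72
f 50 72 76
f 72 55 79
f 76 79 56
f 72 79 76
f 51 77 65
f 77 56 78
f 65 78 52
f 77 78 65
f 49 61 85
f 61 51 86
f 85 86 58
f 61 86 85
f 53 66 82
f 66 49 81
f 82 81 57
f 66 81 82
f 55 73 74
f 73 53 70
f 74 70 54
f 73 70 74
f 56 79 75
f 79 55 71
f 75 71 48
f 79 71 75
f 90 89 93
f 90 93 91
f 91 93 94
f 91 94 92
f 93 89 95
f 93 95 94
f 94 95 96
f 94 96 92
f 95 89 97
f 95 97 96
f 96 97 98
f 96 98 92
f 97 89 99
f 97 99 98
f 98 99 100
f 98 100 92
f 99 89 101
f 99 101 100
f 100 101 102
f 100 102 92
f 101 89 103
f 101 103 102
f 102 103 104
f 102 104 92
f 103 89 105
f 103 105 104
f 104 105 106
f 104 106 92
f 105 89 90
f 105 90 106
f 106 90 91
f 106 91 92
f 108 110 107
f 111 108 107
f 107 110 109
f 109 111 107
f 108 114 110
f 112 108 111
f 112 114 108
f 110 114 109
f 113 111 109
f 109 114 113
f 113 112 111
f 114 112 113



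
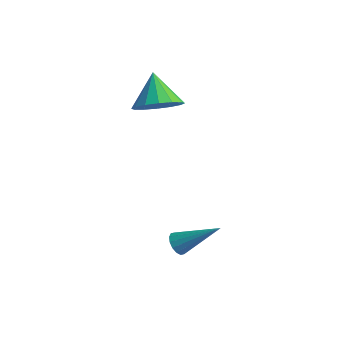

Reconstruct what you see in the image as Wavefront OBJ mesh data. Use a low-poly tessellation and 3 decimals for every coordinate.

v 2.622 -1.327 -1.729
v 2.993 -1.631 -1.977
v 4.058 -0.533 -0.551
v 2.983 -1.394 -2.124
v 2.877 -1.139 -2.166
v 2.702 -0.934 -2.091
v 2.506 -0.835 -1.919
v 2.341 -0.867 -1.696
v 2.251 -1.022 -1.482
v 2.26 -1.259 -1.334
v 2.367 -1.514 -1.292
v 2.541 -1.719 -1.367
v 2.738 -1.819 -1.539
v 2.903 -1.786 -1.762
v -1.608 3.167 1.454
v -1.136 2.584 2.245
v -2.492 4.013 2.606
v -0.8 3.032 2.174
v -0.681 3.516 1.91
v -0.81 3.907 1.523
v -1.153 4.099 1.119
v -1.618 4.041 0.804
v -2.08 3.75 0.664
v -2.416 3.302 0.735
v -2.535 2.818 0.999
v -2.406 2.427 1.386
v -2.063 2.235 1.79
v -1.598 2.292 2.105
f 2 1 4
f 2 4 3
f 4 1 5
f 4 5 3
f 5 1 6
f 5 6 3
f 6 1 7
f 6 7 3
f 7 1 8
f 7 8 3
f 8 1 9
f 8 9 3
f 9 1 10
f 9 10 3
f 10 1 11
f 10 11 3
f 11 1 12
f 11 12 3
f 12 1 13
f 12 13 3
f 13 1 14
f 13 14 3
f 14 1 2
f 14 2 3
f 16 15 18
f 16 18 17
f 18 15 19
f 18 19 17
f 19 15 20
f 19 20 17
f 20 15 21
f 20 21 17
f 21 15 22
f 21 22 17
f 22 15 23
f 22 23 17
f 23 15 24
f 23 24 17
f 24 15 25
f 24 25 17
f 25 15 26
f 25 26 17
f 26 15 27
f 26 27 17
f 27 15 28
f 27 28 17
f 28 15 16
f 28 16 17



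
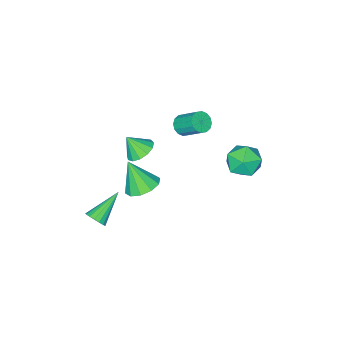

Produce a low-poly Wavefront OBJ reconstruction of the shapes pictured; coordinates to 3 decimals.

v 2.071 1.306 1.953
v 2.853 1.602 1.8
v 2.489 0.714 2.947
v 2.639 1.925 2.083
v 2.245 2.051 2.324
v 1.796 1.941 2.448
v 1.434 1.629 2.415
v 1.274 1.215 2.235
v 1.367 0.83 1.966
v 1.684 0.596 1.693
v 2.123 0.588 1.502
v 2.546 0.808 1.455
v 2.818 1.186 1.567
v -0.769 1.484 2.259
v -0.502 1.115 2.736
v -0.704 2.267 3.739
v -0.971 2.636 3.261
v -0.239 1.283 2.597
v -0.441 2.434 3.599
v -0.118 1.505 2.366
v -0.32 2.656 3.369
v -0.172 1.721 2.107
v -0.374 2.872 3.11
v -0.386 1.873 1.889
v -0.587 3.025 2.891
v -0.702 1.922 1.769
v -0.904 3.074 2.772
v -1.036 1.853 1.781
v -1.238 3.005 2.784
v -1.299 1.686 1.921
v -1.501 2.837 2.923
v -1.42 1.464 2.151
v -1.622 2.615 3.154
v -1.366 1.248 2.41
v -1.568 2.399 3.413
v -1.153 1.095 2.629
v -1.354 2.247 3.631
v -0.836 1.046 2.748
v -1.038 2.198 3.751
v 1.204 0.457 -2.515
v 2.217 0.632 -2.577
v 1.456 -0.397 -0.825
v 1.949 1.131 -2.285
v 1.396 1.372 -2.081
v 0.77 1.263 -2.042
v 0.31 0.847 -2.184
v 0.191 0.283 -2.452
v 0.459 -0.216 -2.744
v 1.011 -0.457 -2.948
v 1.637 -0.349 -2.987
v 2.098 0.067 -2.846
v -3.594 4.427 -1.21
v -2.563 4.793 -0.947
v -3.297 2.907 -0.253
v -2.266 3.273 0.01
v -3.172 3.784 0.44
v -3.355 4.723 -0.151
v -2.505 2.977 -1.049
v -2.688 3.916 -1.64
v -1.89 3.897 -0.847
v -2.303 4.396 0.073
v -3.557 3.304 -1.273
v -3.97 3.803 -0.353
v 4.383 0.286 -3.339
v 4.701 -0.049 -2.882
v 2.657 0.174 -2.221
v 4.738 0.248 -2.796
v 4.693 0.554 -2.835
v 4.577 0.798 -2.989
v 4.417 0.925 -3.224
v 4.249 0.905 -3.485
v 4.111 0.744 -3.713
v 4.036 0.477 -3.855
v 4.041 0.167 -3.879
v 4.123 -0.116 -3.78
v 4.266 -0.307 -3.58
v 4.435 -0.362 -3.324
v 4.592 -0.269 -3.073
f 2 1 4
f 2 4 3
f 4 1 5
f 4 5 3
f 5 1 6
f 5 6 3
f 6 1 7
f 6 7 3
f 7 1 8
f 7 8 3
f 8 1 9
f 8 9 3
f 9 1 10
f 9 10 3
f 10 1 11
f 10 11 3
f 11 1 12
f 11 12 3
f 12 1 13
f 12 13 3
f 13 1 2
f 13 2 3
f 15 14 18
f 15 18 16
f 16 18 19
f 16 19 17
f 18 14 20
f 18 20 19
f 19 20 21
f 19 21 17
f 20 14 22
f 20 22 21
f 21 22 23
f 21 23 17
f 22 14 24
f 22 24 23
f 23 24 25
f 23 25 17
f 24 14 26
f 24 26 25
f 25 26 27
f 25 27 17
f 26 14 28
f 26 28 27
f 27 28 29
f 27 29 17
f 28 14 30
f 28 30 29
f 29 30 31
f 29 31 17
f 30 14 32
f 30 32 31
f 31 32 33
f 31 33 17
f 32 14 34
f 32 34 33
f 33 34 35
f 33 35 17
f 34 14 36
f 34 36 35
f 35 36 37
f 35 37 17
f 36 14 38
f 36 38 37
f 37 38 39
f 37 39 17
f 38 14 15
f 38 15 39
f 39 15 16
f 39 16 17
f 41 40 43
f 41 43 42
f 43 40 44
f 43 44 42
f 44 40 45
f 44 45 42
f 45 40 46
f 45 46 42
f 46 40 47
f 46 47 42
f 47 40 48
f 47 48 42
f 48 40 49
f 48 49 42
f 49 40 50
f 49 50 42
f 50 40 51
f 50 51 42
f 51 40 41
f 51 41 42
f 52 63 57
f 52 57 53
f 52 53 59
f 52 59 62
f 52 62 63
f 53 57 61
f 57 63 56
f 63 62 54
f 62 59 58
f 59 53 60
f 55 61 56
f 55 56 54
f 55 54 58
f 55 58 60
f 55 60 61
f 56 61 57
f 54 56 63
f 58 54 62
f 60 58 59
f 61 60 53
f 65 64 67
f 65 67 66
f 67 64 68
f 67 68 66
f 68 64 69
f 68 69 66
f 69 64 70
f 69 70 66
f 70 64 71
f 70 71 66
f 71 64 72
f 71 72 66
f 72 64 73
f 72 73 66
f 73 64 74
f 73 74 66
f 74 64 75
f 74 75 66
f 75 64 76
f 75 76 66
f 76 64 77
f 76 77 66
f 77 64 78
f 77 78 66
f 78 64 65
f 78 65 66



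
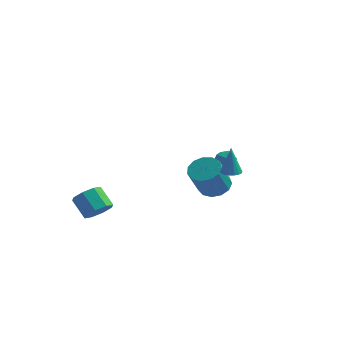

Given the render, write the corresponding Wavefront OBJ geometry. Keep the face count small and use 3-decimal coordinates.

v 1.549 0.715 -3.52
v 2.479 0.93 -3.298
v 2.321 -0.18 -1.559
v 1.391 -0.395 -1.78
v 2.17 1.328 -3.073
v 2.012 0.217 -1.333
v 1.663 1.531 -2.989
v 1.505 0.421 -1.249
v 1.12 1.475 -3.074
v 0.962 0.365 -1.334
v 0.714 1.178 -3.3
v 0.556 0.068 -1.56
v 0.572 0.734 -3.596
v 0.414 -0.376 -1.857
v 0.741 0.284 -3.868
v 0.583 -0.826 -2.129
v 1.166 -0.029 -4.03
v 1.008 -1.14 -2.29
v 1.713 -0.106 -4.029
v 1.555 -1.216 -2.289
v 2.208 0.078 -3.867
v 2.05 -1.032 -2.127
v 2.493 0.464 -3.594
v 2.335 -0.646 -1.855
v 0.543 3.912 -2.628
v 1.194 4.171 -2.815
v 0.826 2.869 -3.085
v 1.477 3.128 -3.272
v 1.314 3.029 -2.572
v 1.139 3.674 -2.29
v 0.881 3.366 -3.61
v 0.706 4.011 -3.328
v 1.403 3.834 -3.422
v 1.671 3.625 -2.781
v 0.349 3.415 -3.119
v 0.617 3.206 -2.478
v 3.625 -2.038 -0.759
v 3.986 -1.571 -0.769
v 3.575 -1.962 0.979
v 3.748 -1.462 -0.781
v 3.485 -1.466 -0.788
v 3.251 -1.584 -0.79
v 3.09 -1.791 -0.785
v 3.036 -2.048 -0.776
v 3.098 -2.303 -0.763
v 3.265 -2.505 -0.749
v 3.503 -2.615 -0.737
v 3.765 -2.611 -0.729
v 4 -2.493 -0.728
v 4.161 -2.285 -0.732
v 4.215 -2.029 -0.742
v 4.153 -1.774 -0.755
v -3.327 -3.754 -4.467
v -2.768 -3.974 -3.797
v -3.735 -3.527 -2.843
v -4.293 -3.306 -3.513
v -2.679 -3.326 -4.011
v -3.646 -2.878 -3.058
v -2.97 -2.928 -4.493
v -3.937 -2.48 -3.539
v -3.469 -3.014 -4.959
v -4.436 -2.566 -4.005
v -3.885 -3.533 -5.137
v -4.852 -3.086 -4.183
v -3.974 -4.182 -4.922
v -4.941 -3.734 -3.969
v -3.683 -4.58 -4.441
v -4.65 -4.132 -3.487
v -3.184 -4.494 -3.975
v -4.151 -4.046 -3.021
f 2 1 5
f 2 5 3
f 3 5 6
f 3 6 4
f 5 1 7
f 5 7 6
f 6 7 8
f 6 8 4
f 7 1 9
f 7 9 8
f 8 9 10
f 8 10 4
f 9 1 11
f 9 11 10
f 10 11 12
f 10 12 4
f 11 1 13
f 11 13 12
f 12 13 14
f 12 14 4
f 13 1 15
f 13 15 14
f 14 15 16
f 14 16 4
f 15 1 17
f 15 17 16
f 16 17 18
f 16 18 4
f 17 1 19
f 17 19 18
f 18 19 20
f 18 20 4
f 19 1 21
f 19 21 20
f 20 21 22
f 20 22 4
f 21 1 23
f 21 23 22
f 22 23 24
f 22 24 4
f 23 1 2
f 23 2 24
f 24 2 3
f 24 3 4
f 25 36 30
f 25 30 26
f 25 26 32
f 25 32 35
f 25 35 36
f 26 30 34
f 30 36 29
f 36 35 27
f 35 32 31
f 32 26 33
f 28 34 29
f 28 29 27
f 28 27 31
f 28 31 33
f 28 33 34
f 29 34 30
f 27 29 36
f 31 27 35
f 33 31 32
f 34 33 26
f 38 37 40
f 38 40 39
f 40 37 41
f 40 41 39
f 41 37 42
f 41 42 39
f 42 37 43
f 42 43 39
f 43 37 44
f 43 44 39
f 44 37 45
f 44 45 39
f 45 37 46
f 45 46 39
f 46 37 47
f 46 47 39
f 47 37 48
f 47 48 39
f 48 37 49
f 48 49 39
f 49 37 50
f 49 50 39
f 50 37 51
f 50 51 39
f 51 37 52
f 51 52 39
f 52 37 38
f 52 38 39
f 54 53 57
f 54 57 55
f 55 57 58
f 55 58 56
f 57 53 59
f 57 59 58
f 58 59 60
f 58 60 56
f 59 53 61
f 59 61 60
f 60 61 62
f 60 62 56
f 61 53 63
f 61 63 62
f 62 63 64
f 62 64 56
f 63 53 65
f 63 65 64
f 64 65 66
f 64 66 56
f 65 53 67
f 65 67 66
f 66 67 68
f 66 68 56
f 67 53 69
f 67 69 68
f 68 69 70
f 68 70 56
f 69 53 54
f 69 54 70
f 70 54 55
f 70 55 56



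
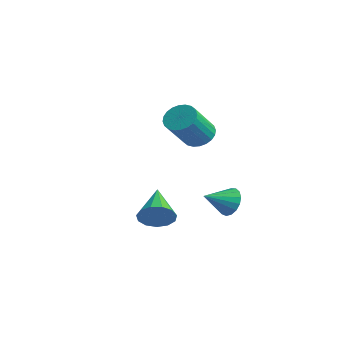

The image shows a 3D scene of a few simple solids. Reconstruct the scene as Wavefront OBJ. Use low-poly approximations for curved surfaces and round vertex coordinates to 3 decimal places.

v 2.831 -3.877 0.924
v 3.405 -3.437 1.441
v 1.289 -2.963 1.856
v 3.331 -3.149 1.037
v 3.097 -3.093 0.597
v 2.779 -3.286 0.26
v 2.478 -3.666 0.134
v 2.288 -4.113 0.259
v 2.271 -4.485 0.595
v 2.431 -4.664 1.035
v 2.718 -4.593 1.44
v 3.041 -4.295 1.681
v 3.297 -3.863 1.681
v -3.379 1.932 2.936
v -3.016 1.417 2.308
v -2.397 0.014 3.815
v -2.761 0.528 4.444
v -2.748 1.623 2.39
v -2.13 0.219 3.897
v -2.577 1.876 2.555
v -1.959 0.472 4.062
v -2.528 2.137 2.778
v -1.909 0.734 4.285
v -2.608 2.367 3.026
v -1.99 0.964 4.533
v -2.806 2.531 3.259
v -2.188 1.128 4.766
v -3.091 2.604 3.444
v -2.473 1.2 4.951
v -3.42 2.574 3.551
v -2.802 1.171 5.058
v -3.743 2.446 3.565
v -3.124 1.043 5.072
v -4.01 2.241 3.483
v -3.392 0.837 4.99
v -4.181 1.988 3.318
v -3.563 0.584 4.825
v -4.231 1.726 3.095
v -3.612 0.323 4.602
v -4.15 1.496 2.847
v -3.532 0.093 4.354
v -3.952 1.332 2.614
v -3.334 -0.071 4.121
v -3.667 1.26 2.429
v -3.049 -0.144 3.936
v -3.338 1.289 2.322
v -2.72 -0.114 3.829
v 1.255 0.832 0.294
v 1.597 1.131 1.001
v 1.165 -0.512 0.906
v 1.202 1.182 1.056
v 0.819 1.154 0.936
v 0.536 1.051 0.67
v 0.418 0.899 0.317
v 0.492 0.731 -0.041
v 0.74 0.587 -0.322
v 1.106 0.498 -0.462
v 1.507 0.487 -0.429
v 1.85 0.554 -0.23
v 2.056 0.685 0.089
v 2.079 0.85 0.455
v 1.914 1.011 0.784
f 2 1 4
f 2 4 3
f 4 1 5
f 4 5 3
f 5 1 6
f 5 6 3
f 6 1 7
f 6 7 3
f 7 1 8
f 7 8 3
f 8 1 9
f 8 9 3
f 9 1 10
f 9 10 3
f 10 1 11
f 10 11 3
f 11 1 12
f 11 12 3
f 12 1 13
f 12 13 3
f 13 1 2
f 13 2 3
f 15 14 18
f 15 18 16
f 16 18 19
f 16 19 17
f 18 14 20
f 18 20 19
f 19 20 21
f 19 21 17
f 20 14 22
f 20 22 21
f 21 22 23
f 21 23 17
f 22 14 24
f 22 24 23
f 23 24 25
f 23 25 17
f 24 14 26
f 24 26 25
f 25 26 27
f 25 27 17
f 26 14 28
f 26 28 27
f 27 28 29
f 27 29 17
f 28 14 30
f 28 30 29
f 29 30 31
f 29 31 17
f 30 14 32
f 30 32 31
f 31 32 33
f 31 33 17
f 32 14 34
f 32 34 33
f 33 34 35
f 33 35 17
f 34 14 36
f 34 36 35
f 35 36 37
f 35 37 17
f 36 14 38
f 36 38 37
f 37 38 39
f 37 39 17
f 38 14 40
f 38 40 39
f 39 40 41
f 39 41 17
f 40 14 42
f 40 42 41
f 41 42 43
f 41 43 17
f 42 14 44
f 42 44 43
f 43 44 45
f 43 45 17
f 44 14 46
f 44 46 45
f 45 46 47
f 45 47 17
f 46 14 15
f 46 15 47
f 47 15 16
f 47 16 17
f 49 48 51
f 49 51 50
f 51 48 52
f 51 52 50
f 52 48 53
f 52 53 50
f 53 48 54
f 53 54 50
f 54 48 55
f 54 55 50
f 55 48 56
f 55 56 50
f 56 48 57
f 56 57 50
f 57 48 58
f 57 58 50
f 58 48 59
f 58 59 50
f 59 48 60
f 59 60 50
f 60 48 61
f 60 61 50
f 61 48 62
f 61 62 50
f 62 48 49
f 62 49 50



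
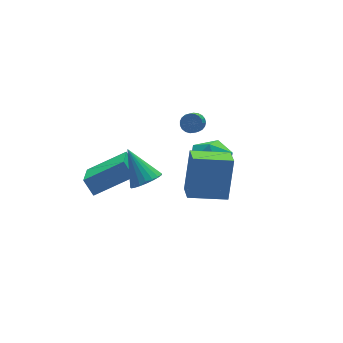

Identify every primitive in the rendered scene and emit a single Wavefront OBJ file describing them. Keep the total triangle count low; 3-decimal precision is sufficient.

v -1.98 2.805 -2.489
v -2.873 1.34 -1.384
v -2.157 3.421 -1.815
v -3.05 1.956 -0.711
v -0.17 2.364 -1.609
v -1.063 0.899 -0.505
v -0.347 2.98 -0.936
v -1.24 1.515 0.169
v 2.87 2.374 0.24
v 3.323 2.229 0.449
v 2.824 1.681 1.15
v 2.37 1.826 0.94
v 3.278 2.41 0.559
v 2.779 1.862 1.26
v 3.163 2.585 0.614
v 2.664 2.037 1.314
v 2.997 2.723 0.604
v 2.498 2.175 1.304
v 2.809 2.801 0.531
v 2.31 2.253 1.231
v 2.631 2.805 0.407
v 2.132 2.257 1.108
v 2.495 2.735 0.255
v 1.996 2.186 0.955
v 2.423 2.602 0.1
v 1.924 2.053 0.801
v 2.429 2.43 -0.031
v 1.93 1.881 0.67
v 2.511 2.248 -0.115
v 2.012 1.7 0.586
v 2.654 2.088 -0.137
v 2.155 1.54 0.563
v 2.835 1.978 -0.095
v 2.336 1.429 0.606
v 3.022 1.936 0.005
v 2.523 1.387 0.706
v 3.183 1.97 0.146
v 2.684 1.421 0.847
v 3.289 2.074 0.303
v 2.79 1.525 1.004
v -0.664 -3.22 1.834
v -0.038 -2.585 3.725
v -0.323 -2.348 1.429
v 0.303 -1.714 3.319
v 0.917 -3.966 1.561
v 1.543 -3.332 3.451
v 1.258 -3.095 1.155
v 1.884 -2.46 3.046
v 2.056 1.373 -1.852
v 2.506 1.864 -0.868
v 3.274 -0.104 -1.672
v 3.724 0.387 -0.688
v 2.617 -0.046 -0.683
v 1.865 0.866 -0.795
v 3.915 0.894 -1.745
v 3.163 1.806 -1.857
v 3.655 1.568 -0.802
v 2.853 0.987 -0.146
v 2.927 0.773 -2.394
v 2.125 0.192 -1.738
v -1.4 -0.92 1.19
v -0.656 -0.978 1.379
v -1.62 0.36 2.45
v -0.649 -0.753 1.151
v -0.773 -0.556 0.93
v -1.004 -0.423 0.754
v -1.304 -0.375 0.654
v -1.621 -0.422 0.646
v -1.9 -0.555 0.732
v -2.092 -0.75 0.897
v -2.164 -0.976 1.113
v -2.104 -1.191 1.342
v -1.923 -1.36 1.545
v -1.651 -1.452 1.686
v -1.336 -1.453 1.742
v -1.031 -1.361 1.702
v -0.791 -1.193 1.573
f 2 4 1
f 5 2 1
f 1 4 3
f 3 5 1
f 2 8 4
f 6 2 5
f 6 8 2
f 4 8 3
f 7 5 3
f 3 8 7
f 7 6 5
f 8 6 7
f 10 9 13
f 10 13 11
f 11 13 14
f 11 14 12
f 13 9 15
f 13 15 14
f 14 15 16
f 14 16 12
f 15 9 17
f 15 17 16
f 16 17 18
f 16 18 12
f 17 9 19
f 17 19 18
f 18 19 20
f 18 20 12
f 19 9 21
f 19 21 20
f 20 21 22
f 20 22 12
f 21 9 23
f 21 23 22
f 22 23 24
f 22 24 12
f 23 9 25
f 23 25 24
f 24 25 26
f 24 26 12
f 25 9 27
f 25 27 26
f 26 27 28
f 26 28 12
f 27 9 29
f 27 29 28
f 28 29 30
f 28 30 12
f 29 9 31
f 29 31 30
f 30 31 32
f 30 32 12
f 31 9 33
f 31 33 32
f 32 33 34
f 32 34 12
f 33 9 35
f 33 35 34
f 34 35 36
f 34 36 12
f 35 9 37
f 35 37 36
f 36 37 38
f 36 38 12
f 37 9 39
f 37 39 38
f 38 39 40
f 38 40 12
f 39 9 10
f 39 10 40
f 40 10 11
f 40 11 12
f 42 44 41
f 45 42 41
f 41 44 43
f 43 45 41
f 42 48 44
f 46 42 45
f 46 48 42
f 44 48 43
f 47 45 43
f 43 48 47
f 47 46 45
f 48 46 47
f 49 60 54
f 49 54 50
f 49 50 56
f 49 56 59
f 49 59 60
f 50 54 58
f 54 60 53
f 60 59 51
f 59 56 55
f 56 50 57
f 52 58 53
f 52 53 51
f 52 51 55
f 52 55 57
f 52 57 58
f 53 58 54
f 51 53 60
f 55 51 59
f 57 55 56
f 58 57 50
f 62 61 64
f 62 64 63
f 64 61 65
f 64 65 63
f 65 61 66
f 65 66 63
f 66 61 67
f 66 67 63
f 67 61 68
f 67 68 63
f 68 61 69
f 68 69 63
f 69 61 70
f 69 70 63
f 70 61 71
f 70 71 63
f 71 61 72
f 71 72 63
f 72 61 73
f 72 73 63
f 73 61 74
f 73 74 63
f 74 61 75
f 74 75 63
f 75 61 76
f 75 76 63
f 76 61 77
f 76 77 63
f 77 61 62
f 77 62 63



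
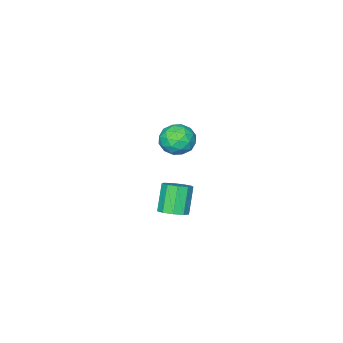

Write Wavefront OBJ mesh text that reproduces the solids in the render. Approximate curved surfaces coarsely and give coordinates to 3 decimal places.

v -3.256 -2.225 -2.795
v -2.377 -2.091 -2.254
v -2.503 -3.409 -3.726
v -1.624 -3.275 -3.185
v -2.455 -3.705 -2.729
v -2.921 -2.973 -2.154
v -1.959 -2.527 -3.826
v -2.425 -1.795 -3.251
v -1.576 -2.278 -2.891
v -1.882 -3.006 -2.213
v -2.998 -2.494 -3.767
v -3.304 -3.222 -3.089
v -2.883 -2.054 -2.443
v -1.997 -3.446 -3.537
v -2.486 -3.699 -3.27
v -1.969 -3.62 -2.951
v -3.203 -2.573 -2.384
v -2.686 -2.494 -2.066
v -2.732 -3.443 -2.345
v -2.194 -3.006 -3.914
v -1.677 -2.927 -3.596
v -2.911 -1.88 -3.029
v -2.394 -1.801 -2.71
v -2.148 -2.057 -3.635
v -1.895 -2.085 -2.499
v -1.452 -2.781 -3.046
v -1.649 -2.341 -3.423
v -1.923 -1.911 -3.085
v -2.075 -2.513 -2.101
v -1.632 -3.209 -2.648
v -2.121 -3.462 -2.38
v -2.395 -3.032 -2.042
v -1.604 -2.623 -2.475
v -3.248 -2.291 -3.332
v -2.805 -2.987 -3.879
v -2.485 -2.468 -3.938
v -2.759 -2.038 -3.6
v -3.428 -2.719 -2.934
v -2.985 -3.415 -3.481
v -2.957 -3.589 -2.895
v -3.231 -3.159 -2.557
v -3.276 -2.877 -3.505
v 3.926 3.769 -1.842
v 4.509 3.324 -1.689
v 3.818 2.885 -0.326
v 3.234 3.331 -0.478
v 4.591 3.792 -1.497
v 3.9 3.354 -0.134
v 4.362 4.25 -1.466
v 3.67 3.812 -0.103
v 3.928 4.483 -1.611
v 3.237 4.044 -0.248
v 3.493 4.382 -1.864
v 2.802 3.943 -0.501
v 3.261 3.994 -2.106
v 2.57 3.556 -0.743
v 3.339 3.501 -2.225
v 2.648 3.063 -0.862
v 3.692 3.134 -2.164
v 3.001 2.695 -0.801
v 4.154 3.064 -1.953
v 3.463 2.625 -0.589
f 1 38 17
f 38 12 41
f 17 41 6
f 38 41 17
f 1 17 13
f 17 6 18
f 13 18 2
f 17 18 13
f 1 13 22
f 13 2 23
f 22 23 8
f 13 23 22
f 1 22 34
f 22 8 37
f 34 37 11
f 22 37 34
f 1 34 38
f 34 11 42
f 38 42 12
f 34 42 38
f 2 18 29
f 18 6 32
f 29 32 10
f 18 32 29
f 6 41 19
f 41 12 40
f 19 40 5
f 41 40 19
f 12 42 39
f 42 11 35
f 39 35 3
f 42 35 39
f 11 37 36
f 37 8 24
f 36 24 7
f 37 24 36
f 8 23 28
f 23 2 25
f 28 25 9
f 23 25 28
f 4 30 16
f 30 10 31
f 16 31 5
f 30 31 16
f 4 16 14
f 16 5 15
f 14 15 3
f 16 15 14
f 4 14 21
f 14 3 20
f 21 20 7
f 14 20 21
f 4 21 26
f 21 7 27
f 26 27 9
f 21 27 26
f 4 26 30
f 26 9 33
f 30 33 10
f 26 33 30
f 5 31 19
f 31 10 32
f 19 32 6
f 31 32 19
f 3 15 39
f 15 5 40
f 39 40 12
f 15 40 39
f 7 20 36
f 20 3 35
f 36 35 11
f 20 35 36
f 9 27 28
f 27 7 24
f 28 24 8
f 27 24 28
f 10 33 29
f 33 9 25
f 29 25 2
f 33 25 29
f 44 43 47
f 44 47 45
f 45 47 48
f 45 48 46
f 47 43 49
f 47 49 48
f 48 49 50
f 48 50 46
f 49 43 51
f 49 51 50
f 50 51 52
f 50 52 46
f 51 43 53
f 51 53 52
f 52 53 54
f 52 54 46
f 53 43 55
f 53 55 54
f 54 55 56
f 54 56 46
f 55 43 57
f 55 57 56
f 56 57 58
f 56 58 46
f 57 43 59
f 57 59 58
f 58 59 60
f 58 60 46
f 59 43 61
f 59 61 60
f 60 61 62
f 60 62 46
f 61 43 44
f 61 44 62
f 62 44 45
f 62 45 46



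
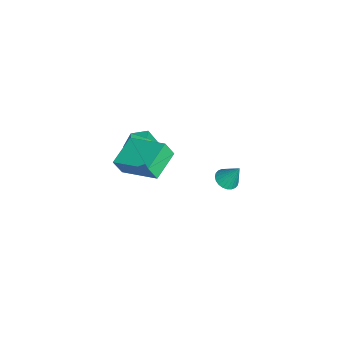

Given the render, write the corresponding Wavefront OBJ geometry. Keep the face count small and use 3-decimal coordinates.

v -3.453 0.827 -4.233
v -2.862 0.679 -4.262
v -3.247 1.413 -3.067
v -2.862 0.891 -4.369
v -2.952 1.094 -4.455
v -3.118 1.257 -4.507
v -3.335 1.354 -4.518
v -3.57 1.371 -4.485
v -3.787 1.305 -4.413
v -3.954 1.166 -4.314
v -4.044 0.976 -4.203
v -4.044 0.764 -4.096
v -3.955 0.561 -4.01
v -3.789 0.398 -3.958
v -3.571 0.301 -3.947
v -3.336 0.284 -3.981
v -3.119 0.35 -4.052
v -2.953 0.489 -4.151
v -4.127 -2.761 -2.432
v -3.283 -2.648 -2.667
v -3.717 -3.652 -1.393
v -2.873 -3.539 -1.628
v -3.321 -2.874 -1.257
v -3.574 -2.324 -1.899
v -3.426 -3.976 -2.161
v -3.679 -3.426 -2.803
v -2.85 -3.399 -2.5
v -2.785 -2.718 -1.941
v -4.215 -3.582 -2.119
v -4.15 -2.901 -1.56
v -0.168 -2.808 1.445
v -0.103 -3.187 2.203
v 0.745 -1.176 2.182
v 0.81 -1.555 2.94
v 1.19 -3.385 1.04
v 1.255 -3.764 1.798
v 2.103 -1.753 1.777
v 2.168 -2.132 2.535
f 2 1 4
f 2 4 3
f 4 1 5
f 4 5 3
f 5 1 6
f 5 6 3
f 6 1 7
f 6 7 3
f 7 1 8
f 7 8 3
f 8 1 9
f 8 9 3
f 9 1 10
f 9 10 3
f 10 1 11
f 10 11 3
f 11 1 12
f 11 12 3
f 12 1 13
f 12 13 3
f 13 1 14
f 13 14 3
f 14 1 15
f 14 15 3
f 15 1 16
f 15 16 3
f 16 1 17
f 16 17 3
f 17 1 18
f 17 18 3
f 18 1 2
f 18 2 3
f 19 30 24
f 19 24 20
f 19 20 26
f 19 26 29
f 19 29 30
f 20 24 28
f 24 30 23
f 30 29 21
f 29 26 25
f 26 20 27
f 22 28 23
f 22 23 21
f 22 21 25
f 22 25 27
f 22 27 28
f 23 28 24
f 21 23 30
f 25 21 29
f 27 25 26
f 28 27 20
f 32 34 31
f 35 32 31
f 31 34 33
f 33 35 31
f 32 38 34
f 36 32 35
f 36 38 32
f 34 38 33
f 37 35 33
f 33 38 37
f 37 36 35
f 38 36 37



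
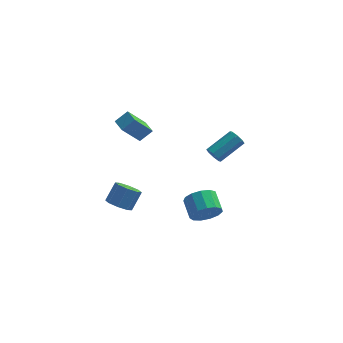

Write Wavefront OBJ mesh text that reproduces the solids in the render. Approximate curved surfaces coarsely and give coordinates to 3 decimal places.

v 1.9 -3.214 0.189
v 2.571 -2.691 -0.336
v 2.132 -1.543 0.246
v 1.46 -2.066 0.771
v 2.104 -2.71 -0.65
v 1.664 -1.562 -0.069
v 1.572 -2.89 -0.698
v 1.132 -1.742 -0.116
v 1.144 -3.172 -0.464
v 0.704 -2.024 0.118
v 0.956 -3.468 -0.023
v 0.517 -2.32 0.559
v 1.068 -3.683 0.486
v 0.628 -2.535 1.068
v 1.444 -3.749 0.9
v 1.004 -2.601 1.482
v 1.964 -3.645 1.089
v 1.525 -2.497 1.671
v 2.465 -3.405 0.992
v 2.025 -2.257 1.574
v 2.785 -3.104 0.64
v 2.346 -1.956 1.222
v 2.825 -2.837 0.145
v 2.386 -1.689 0.727
v 1.977 3.345 0.251
v 2.297 3.393 -0.29
v 3.683 4.522 0.629
v 3.363 4.475 1.169
v 1.973 3.746 -0.236
v 3.359 4.875 0.683
v 1.652 3.865 0.104
v 3.038 4.994 1.022
v 1.521 3.679 0.529
v 2.907 4.808 1.448
v 1.657 3.298 0.791
v 3.043 4.427 1.71
v 1.981 2.945 0.737
v 3.367 4.074 1.656
v 2.302 2.826 0.398
v 3.688 3.955 1.316
v 2.433 3.012 -0.028
v 3.819 4.141 0.891
v -3.066 -4.203 1.522
v -2.503 -4.802 1.638
v -1.991 -4.115 2.694
v -2.554 -3.517 2.578
v -2.298 -4.348 1.243
v -1.785 -3.662 2.3
v -2.543 -3.809 1.012
v -2.03 -3.123 2.068
v -3.094 -3.501 1.079
v -2.582 -2.815 2.136
v -3.629 -3.605 1.406
v -3.117 -2.918 2.462
v -3.835 -4.058 1.8
v -3.322 -3.372 2.857
v -3.59 -4.597 2.032
v -3.077 -3.911 3.088
v -3.038 -4.905 1.964
v -2.526 -4.219 3.021
v -2.455 2.738 1.85
v -3.468 2.053 3.344
v -2.96 3.644 1.923
v -3.973 2.959 3.416
v -1.707 3.101 2.524
v -2.72 2.416 4.017
v -2.212 4.007 2.596
v -3.225 3.322 4.09
f 2 1 5
f 2 5 3
f 3 5 6
f 3 6 4
f 5 1 7
f 5 7 6
f 6 7 8
f 6 8 4
f 7 1 9
f 7 9 8
f 8 9 10
f 8 10 4
f 9 1 11
f 9 11 10
f 10 11 12
f 10 12 4
f 11 1 13
f 11 13 12
f 12 13 14
f 12 14 4
f 13 1 15
f 13 15 14
f 14 15 16
f 14 16 4
f 15 1 17
f 15 17 16
f 16 17 18
f 16 18 4
f 17 1 19
f 17 19 18
f 18 19 20
f 18 20 4
f 19 1 21
f 19 21 20
f 20 21 22
f 20 22 4
f 21 1 23
f 21 23 22
f 22 23 24
f 22 24 4
f 23 1 2
f 23 2 24
f 24 2 3
f 24 3 4
f 26 25 29
f 26 29 27
f 27 29 30
f 27 30 28
f 29 25 31
f 29 31 30
f 30 31 32
f 30 32 28
f 31 25 33
f 31 33 32
f 32 33 34
f 32 34 28
f 33 25 35
f 33 35 34
f 34 35 36
f 34 36 28
f 35 25 37
f 35 37 36
f 36 37 38
f 36 38 28
f 37 25 39
f 37 39 38
f 38 39 40
f 38 40 28
f 39 25 41
f 39 41 40
f 40 41 42
f 40 42 28
f 41 25 26
f 41 26 42
f 42 26 27
f 42 27 28
f 44 43 47
f 44 47 45
f 45 47 48
f 45 48 46
f 47 43 49
f 47 49 48
f 48 49 50
f 48 50 46
f 49 43 51
f 49 51 50
f 50 51 52
f 50 52 46
f 51 43 53
f 51 53 52
f 52 53 54
f 52 54 46
f 53 43 55
f 53 55 54
f 54 55 56
f 54 56 46
f 55 43 57
f 55 57 56
f 56 57 58
f 56 58 46
f 57 43 59
f 57 59 58
f 58 59 60
f 58 60 46
f 59 43 44
f 59 44 60
f 60 44 45
f 60 45 46
f 62 64 61
f 65 62 61
f 61 64 63
f 63 65 61
f 62 68 64
f 66 62 65
f 66 68 62
f 64 68 63
f 67 65 63
f 63 68 67
f 67 66 65
f 68 66 67



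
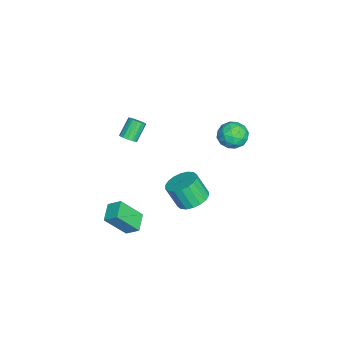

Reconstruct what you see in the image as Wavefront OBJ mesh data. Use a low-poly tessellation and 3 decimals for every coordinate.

v 3.09 -2.373 0.327
v 3.467 -3.544 1.789
v 3.267 -1.607 0.895
v 3.644 -2.777 2.357
v 4.256 -2.403 0.003
v 4.633 -3.573 1.465
v 4.433 -1.636 0.571
v 4.81 -2.807 2.033
v 1.373 0.992 0.803
v 2.162 1.508 1.165
v 1.996 0.784 2.56
v 1.207 0.268 2.197
v 1.815 1.776 1.263
v 1.648 1.051 2.657
v 1.38 1.888 1.269
v 1.213 1.164 2.663
v 0.943 1.823 1.183
v 0.776 1.099 2.577
v 0.592 1.594 1.022
v 0.425 0.869 2.416
v 0.396 1.245 0.817
v 0.229 0.521 2.211
v 0.393 0.846 0.61
v 0.226 0.122 2.004
v 0.584 0.476 0.44
v 0.418 -0.248 1.835
v 0.932 0.209 0.343
v 0.765 -0.516 1.737
v 1.367 0.096 0.337
v 1.2 -0.628 1.731
v 1.804 0.161 0.423
v 1.637 -0.563 1.817
v 2.155 0.391 0.584
v 1.988 -0.334 1.978
v 2.351 0.739 0.789
v 2.184 0.015 2.183
v 2.354 1.138 0.996
v 2.187 0.414 2.39
v -3.489 -3.547 1.308
v -3.042 -3.486 1.656
v -3.883 -3.051 2.66
v -4.331 -3.113 2.312
v -3.07 -3.226 1.52
v -3.911 -2.791 2.524
v -3.209 -3.051 1.328
v -4.05 -2.616 2.332
v -3.424 -3.01 1.13
v -4.265 -2.575 2.134
v -3.657 -3.113 0.98
v -4.498 -2.678 1.984
v -3.844 -3.332 0.917
v -4.685 -2.897 1.921
v -3.937 -3.609 0.96
v -4.778 -3.174 1.964
v -3.909 -3.869 1.096
v -4.75 -3.434 2.1
v -3.77 -4.044 1.288
v -4.611 -3.609 2.292
v -3.555 -4.085 1.486
v -4.396 -3.65 2.49
v -3.322 -3.982 1.636
v -4.163 -3.547 2.64
v -3.135 -3.763 1.699
v -3.976 -3.328 2.703
v -2.166 3.347 3.075
v -1.353 3.448 3.628
v -2.687 2.192 4.052
v -1.874 2.293 4.605
v -2.554 3.01 4.59
v -2.232 3.724 3.987
v -1.808 1.916 3.693
v -1.486 2.63 3.09
v -1.132 2.564 4.011
v -1.593 3.24 4.565
v -2.447 2.4 3.115
v -2.908 3.076 3.669
v -1.714 3.499 3.266
v -2.326 2.141 4.414
v -2.726 2.563 4.405
v -2.248 2.622 4.73
v -2.231 3.661 3.477
v -1.753 3.72 3.802
v -2.459 3.463 4.367
v -2.287 1.92 3.878
v -1.809 1.979 4.203
v -1.792 3.018 2.95
v -1.314 3.077 3.275
v -1.581 2.177 3.313
v -1.106 3.039 3.816
v -1.412 2.36 4.39
v -1.373 2.138 3.854
v -1.184 2.558 3.499
v -1.377 3.436 4.142
v -1.683 2.757 4.715
v -2.083 3.179 4.707
v -1.894 3.598 4.352
v -1.247 2.916 4.366
v -2.357 2.883 2.965
v -2.663 2.204 3.538
v -2.146 2.042 3.328
v -1.957 2.461 2.973
v -2.628 3.28 3.29
v -2.934 2.601 3.864
v -2.856 3.082 4.181
v -2.667 3.502 3.826
v -2.793 2.724 3.314
f 2 4 1
f 5 2 1
f 1 4 3
f 3 5 1
f 2 8 4
f 6 2 5
f 6 8 2
f 4 8 3
f 7 5 3
f 3 8 7
f 7 6 5
f 8 6 7
f 10 9 13
f 10 13 11
f 11 13 14
f 11 14 12
f 13 9 15
f 13 15 14
f 14 15 16
f 14 16 12
f 15 9 17
f 15 17 16
f 16 17 18
f 16 18 12
f 17 9 19
f 17 19 18
f 18 19 20
f 18 20 12
f 19 9 21
f 19 21 20
f 20 21 22
f 20 22 12
f 21 9 23
f 21 23 22
f 22 23 24
f 22 24 12
f 23 9 25
f 23 25 24
f 24 25 26
f 24 26 12
f 25 9 27
f 25 27 26
f 26 27 28
f 26 28 12
f 27 9 29
f 27 29 28
f 28 29 30
f 28 30 12
f 29 9 31
f 29 31 30
f 30 31 32
f 30 32 12
f 31 9 33
f 31 33 32
f 32 33 34
f 32 34 12
f 33 9 35
f 33 35 34
f 34 35 36
f 34 36 12
f 35 9 37
f 35 37 36
f 36 37 38
f 36 38 12
f 37 9 10
f 37 10 38
f 38 10 11
f 38 11 12
f 40 39 43
f 40 43 41
f 41 43 44
f 41 44 42
f 43 39 45
f 43 45 44
f 44 45 46
f 44 46 42
f 45 39 47
f 45 47 46
f 46 47 48
f 46 48 42
f 47 39 49
f 47 49 48
f 48 49 50
f 48 50 42
f 49 39 51
f 49 51 50
f 50 51 52
f 50 52 42
f 51 39 53
f 51 53 52
f 52 53 54
f 52 54 42
f 53 39 55
f 53 55 54
f 54 55 56
f 54 56 42
f 55 39 57
f 55 57 56
f 56 57 58
f 56 58 42
f 57 39 59
f 57 59 58
f 58 59 60
f 58 60 42
f 59 39 61
f 59 61 60
f 60 61 62
f 60 62 42
f 61 39 63
f 61 63 62
f 62 63 64
f 62 64 42
f 63 39 40
f 63 40 64
f 64 40 41
f 64 41 42
f 65 102 81
f 102 76 105
f 81 105 70
f 102 105 81
f 65 81 77
f 81 70 82
f 77 82 66
f 81 82 77
f 65 77 86
f 77 66 87
f 86 87 72
f 77 87 86
f 65 86 98
f 86 72 101
f 98 101 75
f 86 101 98
f 65 98 102
f 98 75 106
f 102 106 76
f 98 106 102
f 66 82 93
f 82 70 96
f 93 96 74
f 82 96 93
f 70 105 83
f 105 76 104
f 83 104 69
f 105 104 83
f 76 106 103
f 106 75 99
f 103 99 67
f 106 99 103
f 75 101 100
f 101 72 88
f 100 88 71
f 101 88 100
f 72 87 92
f 87 66 89
f 92 89 73
f 87 89 92
f 68 94 80
f 94 74 95
f 80 95 69
f 94 95 80
f 68 80 78
f 80 69 79
f 78 79 67
f 80 79 78
f 68 78 85
f 78 67 84
f 85 84 71
f 78 84 85
f 68 85 90
f 85 71 91
f 90 91 73
f 85 91 90
f 68 90 94
f 90 73 97
f 94 97 74
f 90 97 94
f 69 95 83
f 95 74 96
f 83 96 70
f 95 96 83
f 67 79 103
f 79 69 104
f 103 104 76
f 79 104 103
f 71 84 100
f 84 67 99
f 100 99 75
f 84 99 100
f 73 91 92
f 91 71 88
f 92 88 72
f 91 88 92
f 74 97 93
f 97 73 89
f 93 89 66
f 97 89 93

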